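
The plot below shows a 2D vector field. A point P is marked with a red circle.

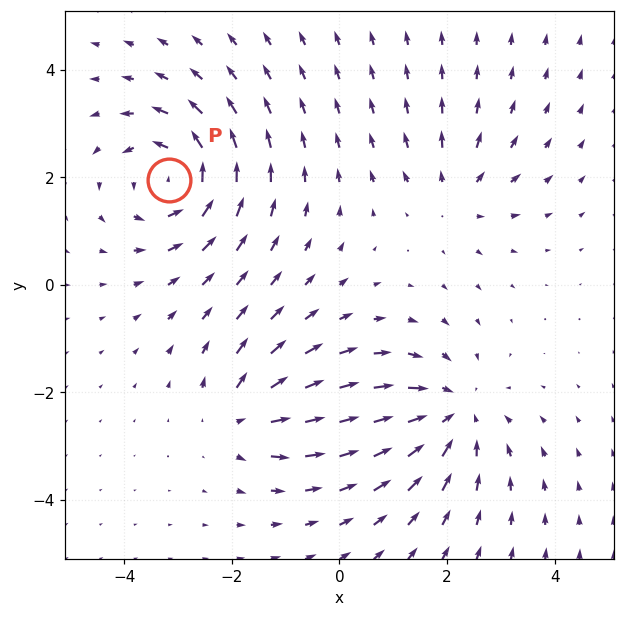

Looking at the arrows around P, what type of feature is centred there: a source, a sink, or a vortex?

vortex

At P (-3.2, 2.0) the arrows circulate counterclockwise. Divergence ≈0, curl about +5 — near-zero divergence with nonzero curl is a vortex.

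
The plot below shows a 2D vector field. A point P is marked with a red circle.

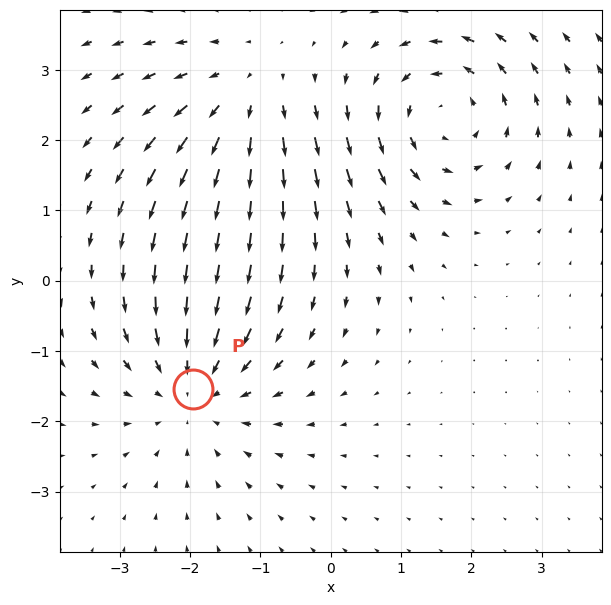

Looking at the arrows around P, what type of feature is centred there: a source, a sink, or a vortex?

sink

At P (-2.0, -1.5) the arrows converge inward. Divergence about -4, curl ≈0 — negative divergence with near-zero curl is a sink.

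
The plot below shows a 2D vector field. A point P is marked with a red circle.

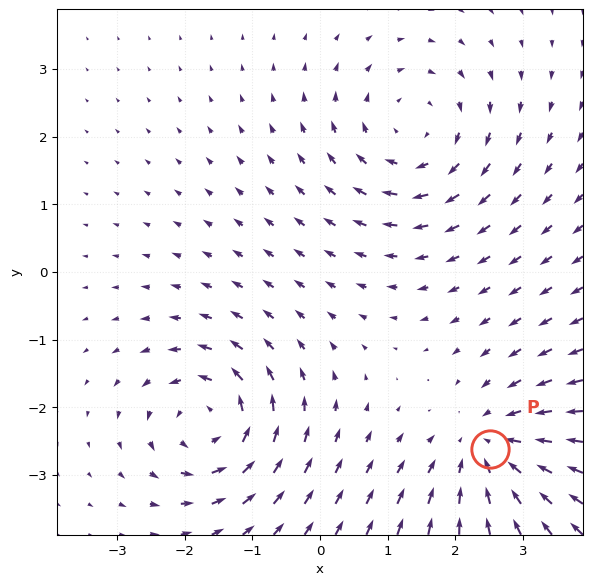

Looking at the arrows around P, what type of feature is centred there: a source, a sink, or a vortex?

At P (2.5, -2.6) the arrows converge inward. Divergence about -4, curl ≈0 — negative divergence with near-zero curl is a sink.

sink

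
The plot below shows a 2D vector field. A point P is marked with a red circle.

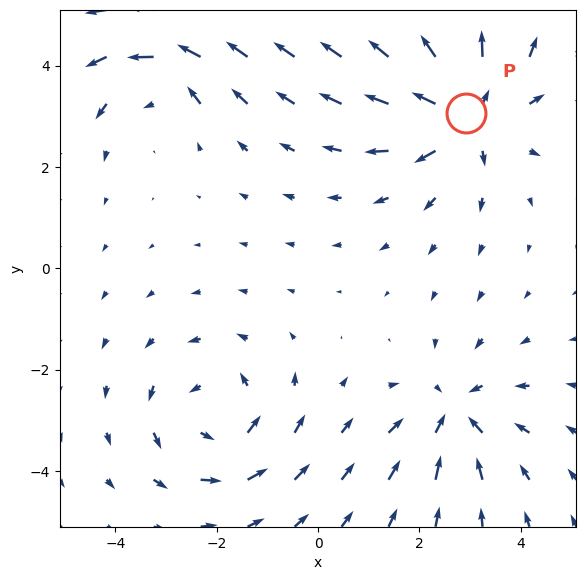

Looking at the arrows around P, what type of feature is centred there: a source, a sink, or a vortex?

source

At P (2.9, 3.1) the arrows spread outward. Divergence about +4, curl ≈0 — positive divergence with near-zero curl is a source.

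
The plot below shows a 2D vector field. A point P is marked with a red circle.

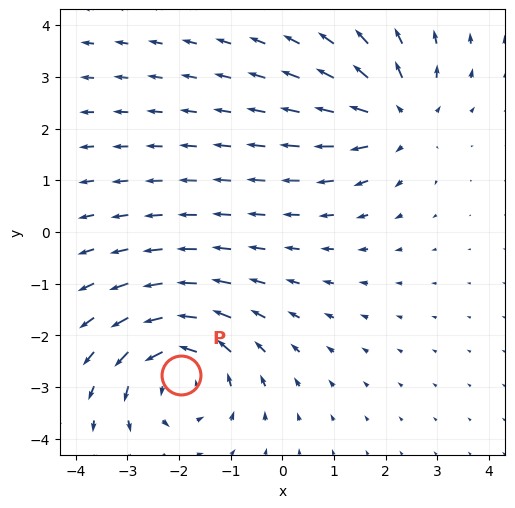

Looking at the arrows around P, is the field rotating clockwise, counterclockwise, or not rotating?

counterclockwise

Near P at (-2.0, -2.8) the arrows circulate counterclockwise. The curl (z-component) there is about +4; positive curl means counterclockwise rotation.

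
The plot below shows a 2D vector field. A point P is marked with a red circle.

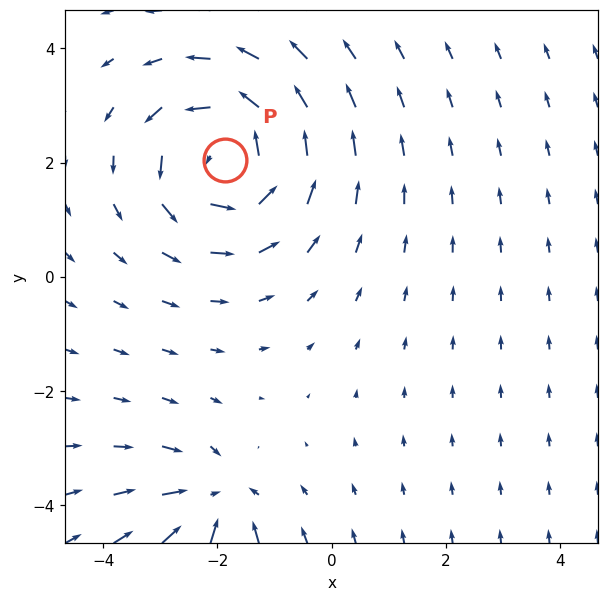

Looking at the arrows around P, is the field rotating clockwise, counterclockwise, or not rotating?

Near P at (-1.9, 2.0) the arrows circulate counterclockwise. The curl (z-component) there is about +5; positive curl means counterclockwise rotation.

counterclockwise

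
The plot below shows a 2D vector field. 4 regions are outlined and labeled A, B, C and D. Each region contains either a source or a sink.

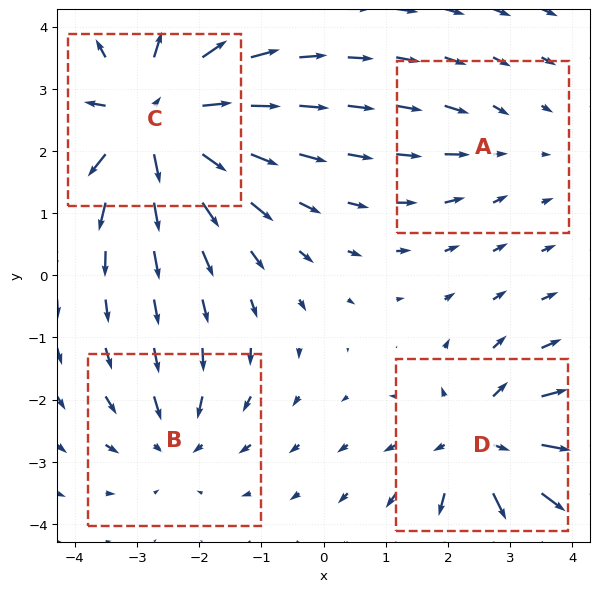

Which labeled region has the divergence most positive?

Divergence at each region's feature centre — A: about -2, B: about -4, C: about +8, D: about +6. Region C is most positive.

C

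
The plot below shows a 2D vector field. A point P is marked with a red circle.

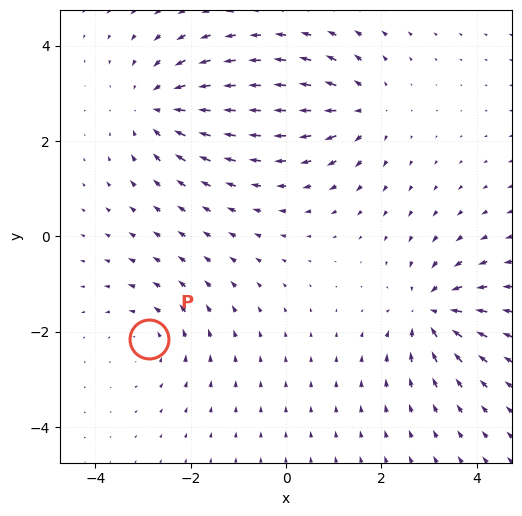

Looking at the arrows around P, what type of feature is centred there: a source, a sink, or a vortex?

At P (-2.9, -2.2) the arrows circulate counterclockwise. Divergence ≈0, curl about +3 — near-zero divergence with nonzero curl is a vortex.

vortex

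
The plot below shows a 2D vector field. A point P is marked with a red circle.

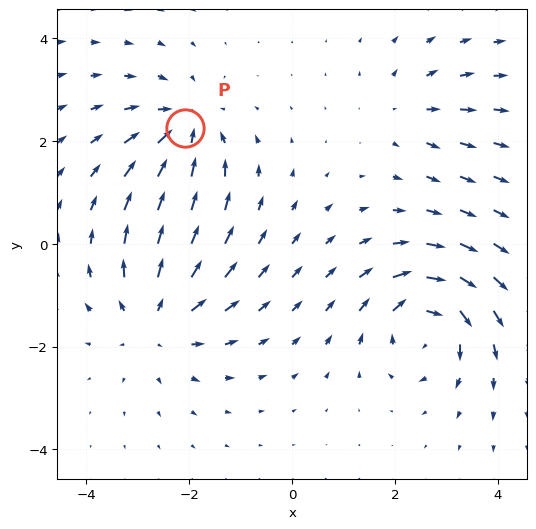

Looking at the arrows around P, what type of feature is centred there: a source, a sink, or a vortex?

At P (-2.1, 2.2) the arrows converge inward. Divergence about -5, curl ≈0 — negative divergence with near-zero curl is a sink.

sink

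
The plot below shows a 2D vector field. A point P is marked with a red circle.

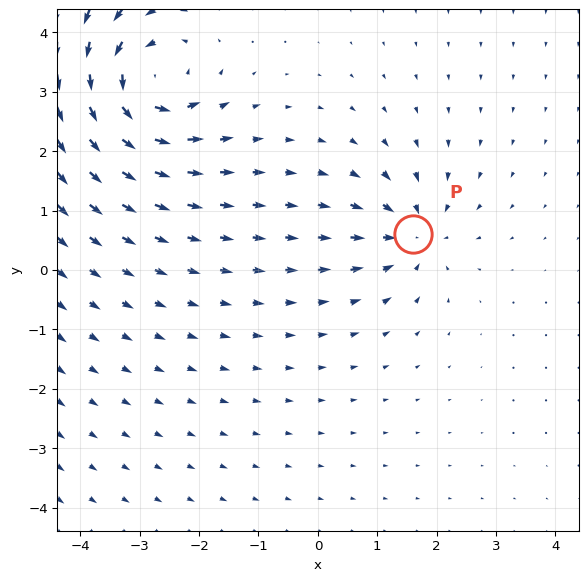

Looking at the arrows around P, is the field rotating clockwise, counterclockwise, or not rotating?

Near P at (1.6, 0.6) the arrows show no circulation. The curl there is ≈0.

not rotating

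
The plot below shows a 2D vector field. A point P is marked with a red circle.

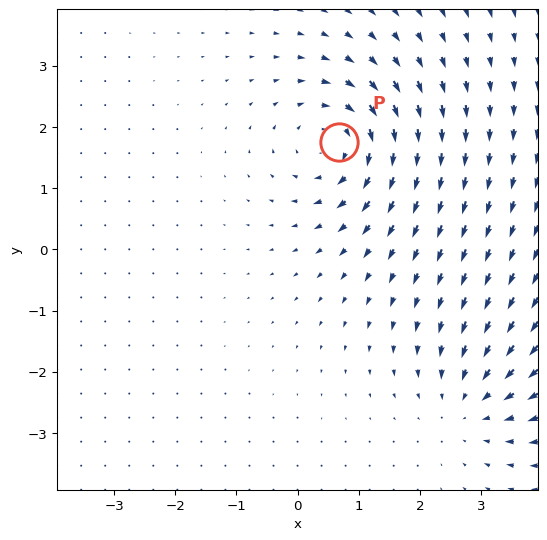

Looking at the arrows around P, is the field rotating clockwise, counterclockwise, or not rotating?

clockwise

Near P at (0.7, 1.8) the arrows circulate clockwise. The curl (z-component) there is about -5; negative curl means clockwise rotation.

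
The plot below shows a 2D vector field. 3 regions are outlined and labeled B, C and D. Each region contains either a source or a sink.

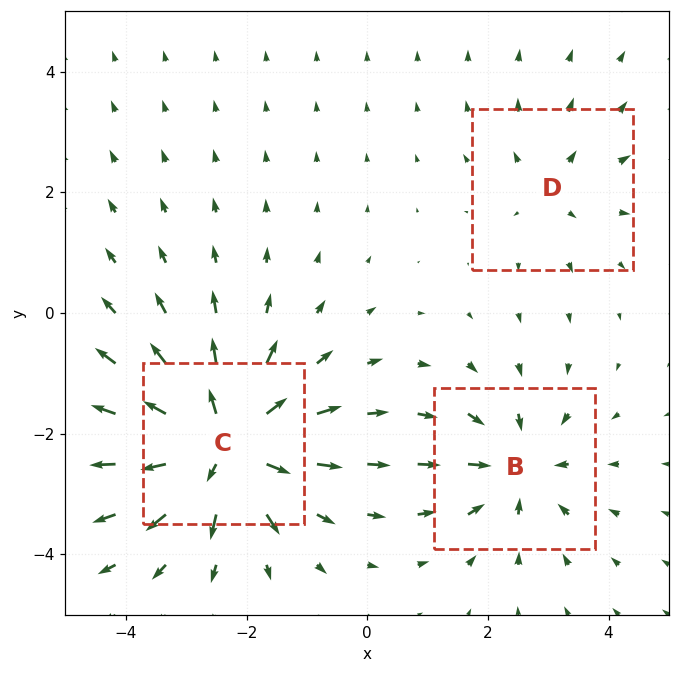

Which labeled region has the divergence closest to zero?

D

Divergence at each region's feature centre — B: about -4, C: about +6, D: about +2. Region D is closest to zero.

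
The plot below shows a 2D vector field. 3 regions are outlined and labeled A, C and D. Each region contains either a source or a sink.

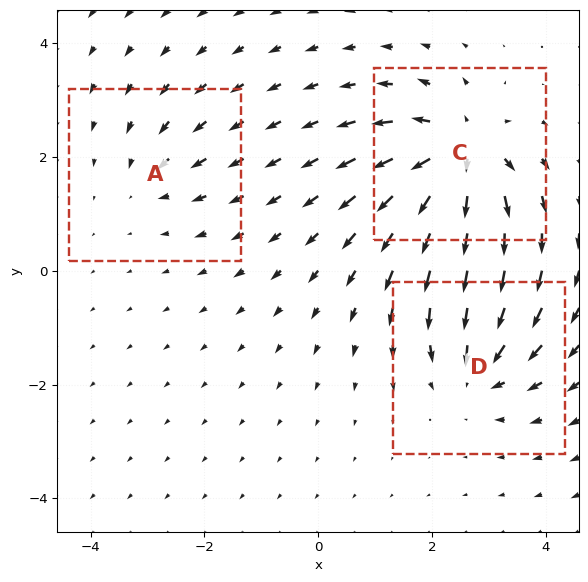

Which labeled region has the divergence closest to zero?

Divergence at each region's feature centre — A: about -2, C: about +6, D: about -4. Region A is closest to zero.

A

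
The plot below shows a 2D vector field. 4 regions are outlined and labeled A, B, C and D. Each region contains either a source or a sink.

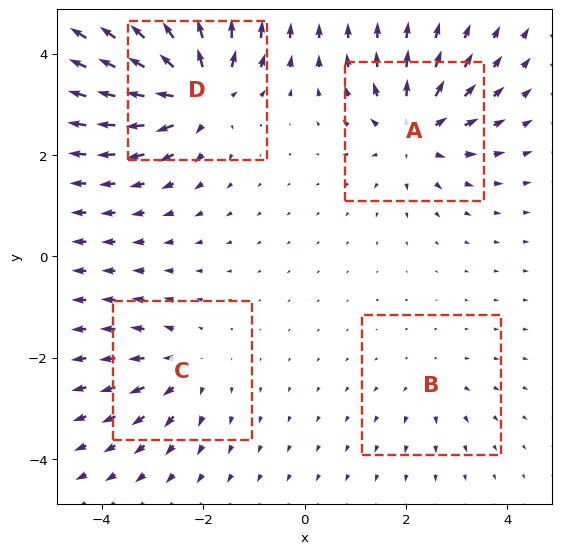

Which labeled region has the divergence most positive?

Divergence at each region's feature centre — A: about +6, B: about +2, C: about +4, D: about +8. Region D is most positive.

D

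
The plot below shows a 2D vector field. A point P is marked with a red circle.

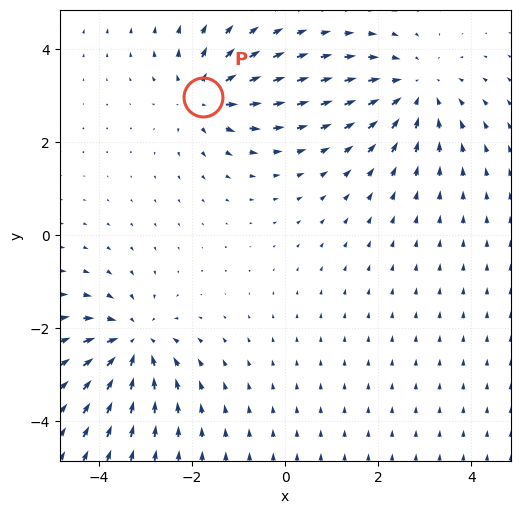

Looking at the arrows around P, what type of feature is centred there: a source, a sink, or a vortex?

source

At P (-1.8, 3.0) the arrows spread outward. Divergence about +4, curl ≈0 — positive divergence with near-zero curl is a source.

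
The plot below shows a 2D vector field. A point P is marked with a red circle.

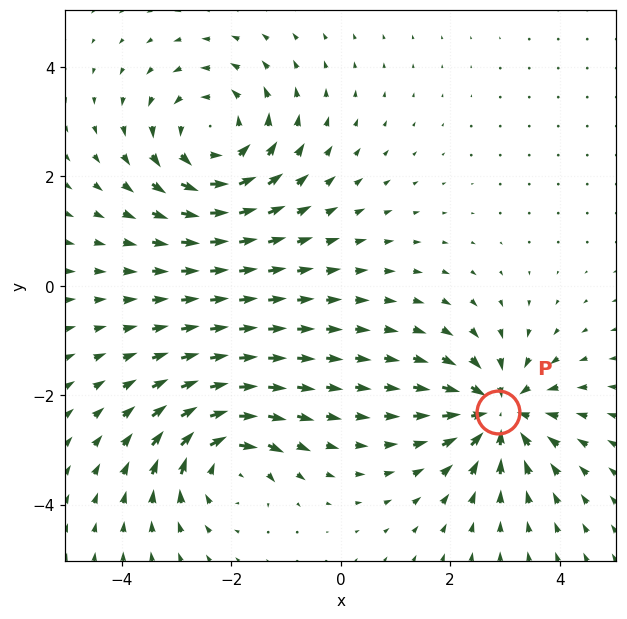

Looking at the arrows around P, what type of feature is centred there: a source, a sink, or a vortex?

sink

At P (2.9, -2.3) the arrows converge inward. Divergence about -6, curl ≈0 — negative divergence with near-zero curl is a sink.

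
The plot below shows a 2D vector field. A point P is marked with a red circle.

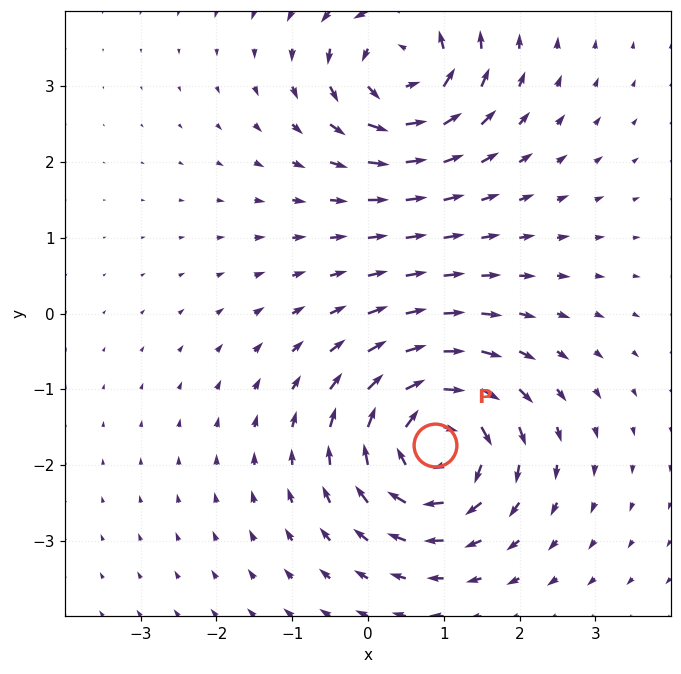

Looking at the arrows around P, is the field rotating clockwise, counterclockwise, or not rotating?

Near P at (0.9, -1.7) the arrows circulate clockwise. The curl (z-component) there is about -7; negative curl means clockwise rotation.

clockwise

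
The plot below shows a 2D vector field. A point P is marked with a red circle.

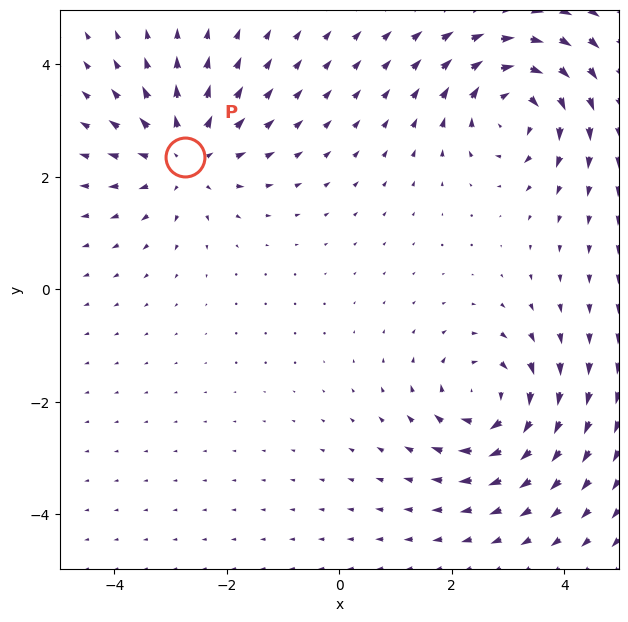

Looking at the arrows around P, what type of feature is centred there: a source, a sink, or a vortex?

At P (-2.7, 2.3) the arrows spread outward. Divergence about +4, curl ≈0 — positive divergence with near-zero curl is a source.

source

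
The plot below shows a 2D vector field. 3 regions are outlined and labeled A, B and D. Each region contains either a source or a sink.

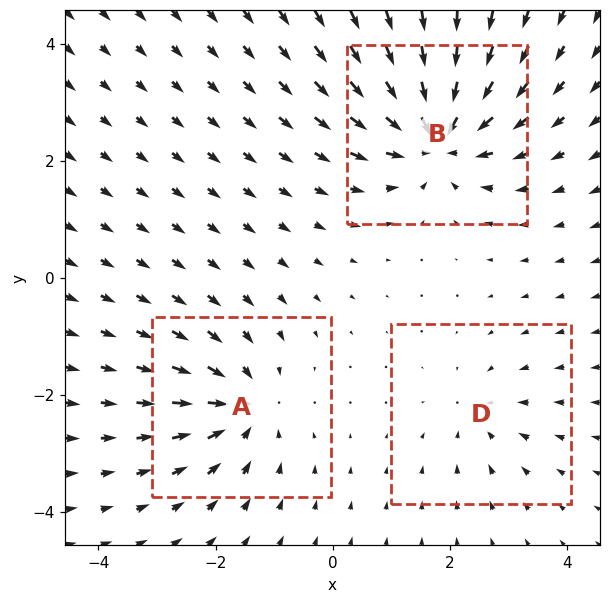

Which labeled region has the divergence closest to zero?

Divergence at each region's feature centre — A: about -4, B: about -6, D: about -2. Region D is closest to zero.

D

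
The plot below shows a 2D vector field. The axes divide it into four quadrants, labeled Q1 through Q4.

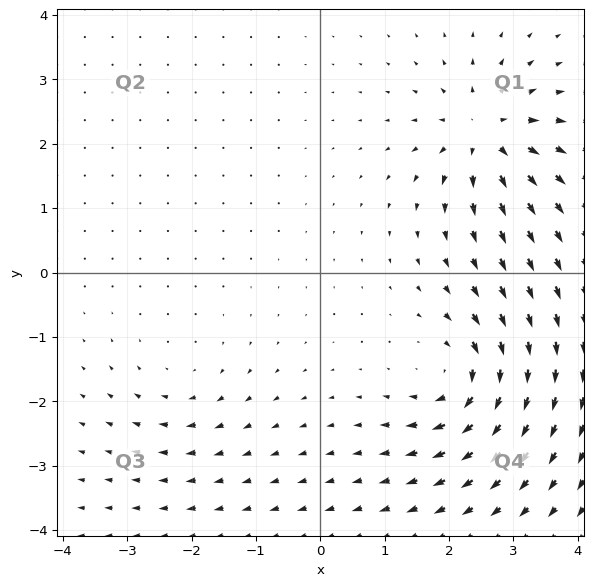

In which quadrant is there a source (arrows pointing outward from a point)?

The source sits at approximately (2.6, 2.2), which lies in quadrant Q1. The divergence there is about +6, positive as expected for a source.

Q1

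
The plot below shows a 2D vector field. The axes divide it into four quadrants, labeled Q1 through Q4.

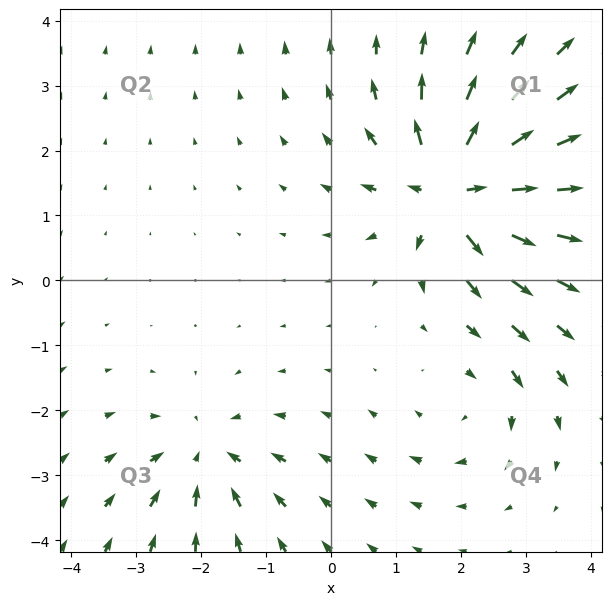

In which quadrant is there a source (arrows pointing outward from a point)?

The source sits at approximately (1.9, 1.4), which lies in quadrant Q1. The divergence there is about +6, positive as expected for a source.

Q1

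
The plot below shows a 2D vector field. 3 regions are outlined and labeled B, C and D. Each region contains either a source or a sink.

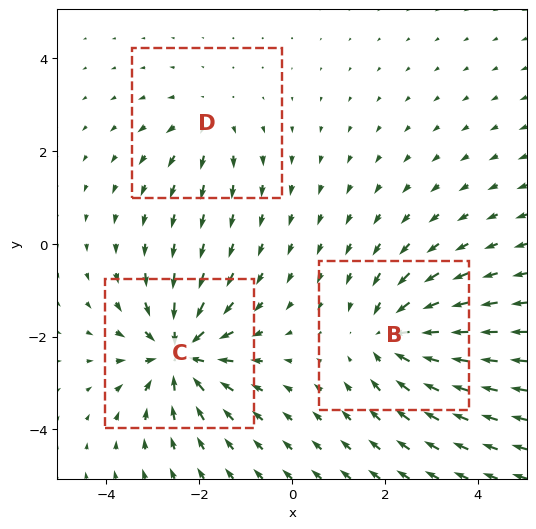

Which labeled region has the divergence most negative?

Divergence at each region's feature centre — B: about -4, C: about -5, D: about +2. Region C is most negative.

C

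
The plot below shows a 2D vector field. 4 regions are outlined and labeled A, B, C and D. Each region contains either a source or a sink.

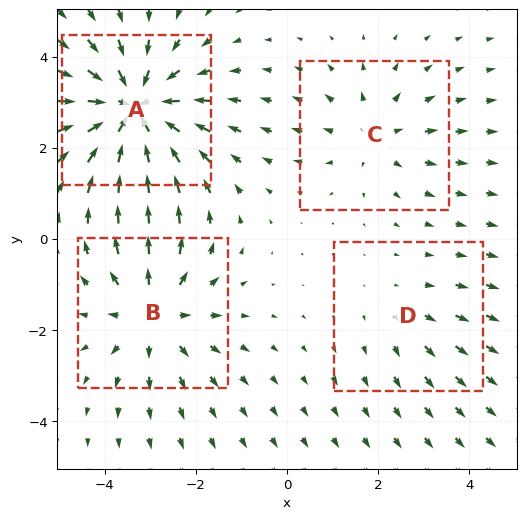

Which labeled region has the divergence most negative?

Divergence at each region's feature centre — A: about -6, B: about +4, C: about +3, D: about +2. Region A is most negative.

A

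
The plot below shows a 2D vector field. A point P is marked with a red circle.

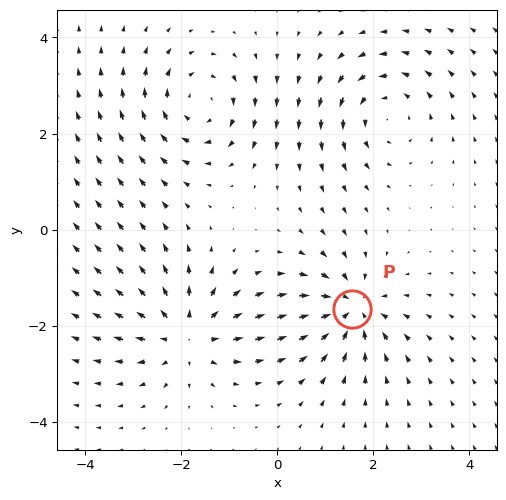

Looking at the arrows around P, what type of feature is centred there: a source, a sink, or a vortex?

At P (1.6, -1.6) the arrows converge inward. Divergence about -6, curl ≈0 — negative divergence with near-zero curl is a sink.

sink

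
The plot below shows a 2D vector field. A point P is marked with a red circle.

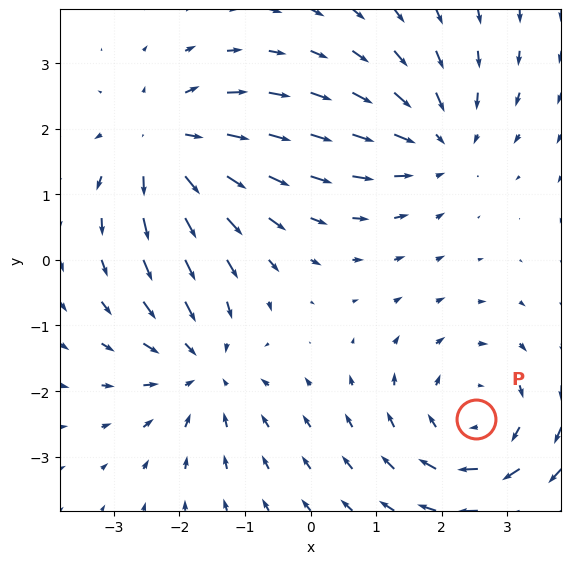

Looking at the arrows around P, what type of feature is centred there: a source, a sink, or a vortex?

At P (2.5, -2.4) the arrows circulate clockwise. Divergence ≈0, curl about -4 — near-zero divergence with nonzero curl is a vortex.

vortex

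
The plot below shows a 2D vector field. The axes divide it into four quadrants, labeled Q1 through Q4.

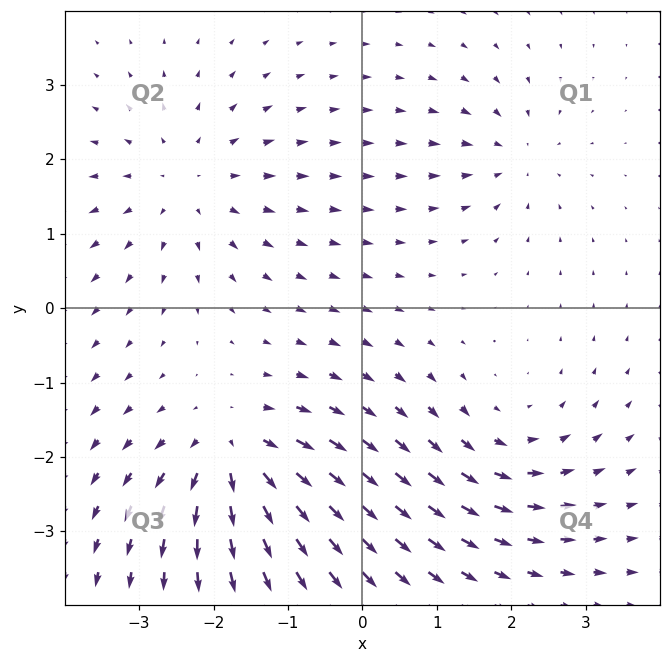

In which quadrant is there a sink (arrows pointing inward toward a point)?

Q1

The sink sits at approximately (2.0, 2.0), which lies in quadrant Q1. The divergence there is about -4, negative as expected for a sink.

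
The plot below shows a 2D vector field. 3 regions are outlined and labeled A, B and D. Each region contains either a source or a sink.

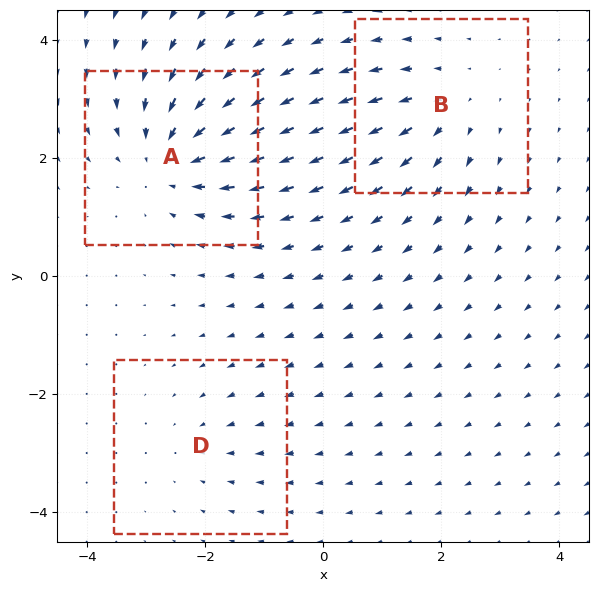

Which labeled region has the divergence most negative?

Divergence at each region's feature centre — A: about -4, B: about +3, D: about -2. Region A is most negative.

A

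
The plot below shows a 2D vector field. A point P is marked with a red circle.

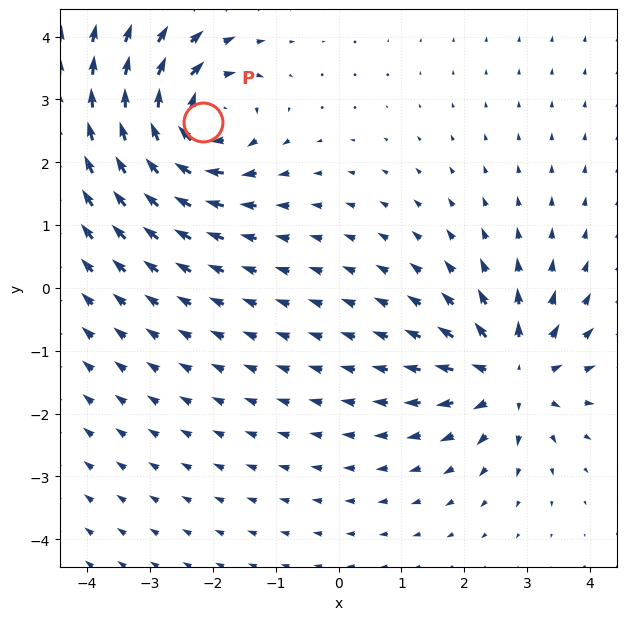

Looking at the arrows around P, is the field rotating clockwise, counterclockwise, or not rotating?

Near P at (-2.2, 2.6) the arrows circulate clockwise. The curl (z-component) there is about -6; negative curl means clockwise rotation.

clockwise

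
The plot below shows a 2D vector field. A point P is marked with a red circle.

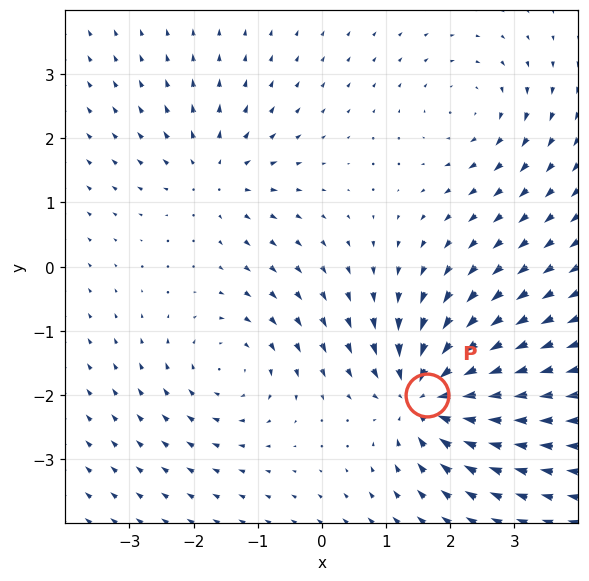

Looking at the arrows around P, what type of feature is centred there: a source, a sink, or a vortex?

At P (1.6, -2.0) the arrows converge inward. Divergence about -7, curl ≈0 — negative divergence with near-zero curl is a sink.

sink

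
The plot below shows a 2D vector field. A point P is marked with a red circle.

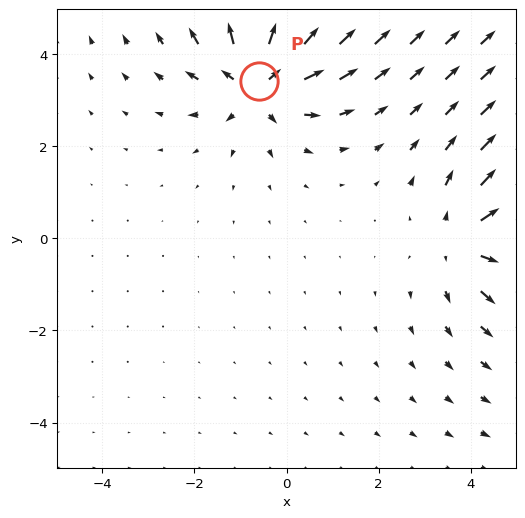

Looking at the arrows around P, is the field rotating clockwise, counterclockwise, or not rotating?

not rotating

Near P at (-0.6, 3.4) the arrows show no circulation. The curl there is ≈0.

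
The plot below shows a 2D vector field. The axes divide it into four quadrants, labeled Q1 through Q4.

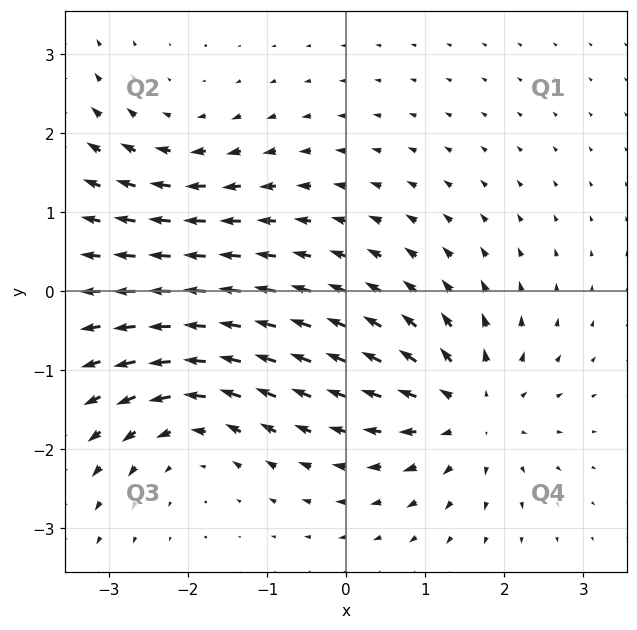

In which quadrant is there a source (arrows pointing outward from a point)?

The source sits at approximately (1.5, -1.5), which lies in quadrant Q4. The divergence there is about +5, positive as expected for a source.

Q4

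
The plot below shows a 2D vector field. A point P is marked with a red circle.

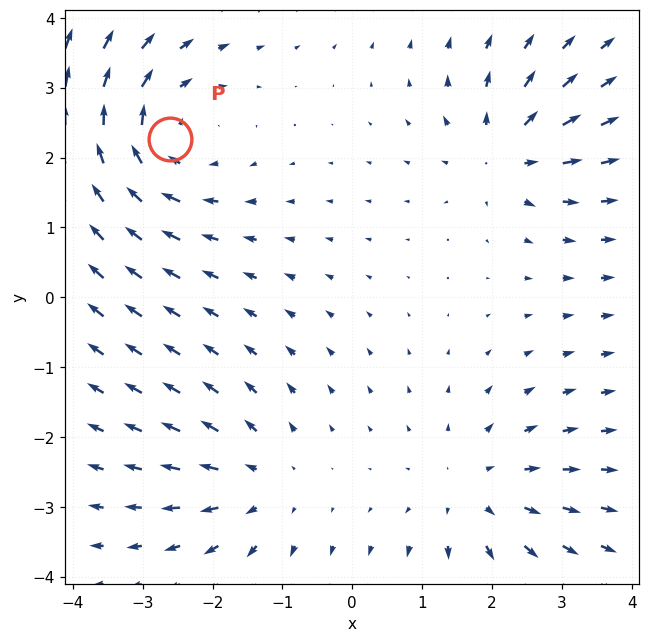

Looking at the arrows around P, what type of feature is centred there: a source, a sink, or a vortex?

vortex

At P (-2.6, 2.3) the arrows circulate clockwise. Divergence ≈0, curl about -4 — near-zero divergence with nonzero curl is a vortex.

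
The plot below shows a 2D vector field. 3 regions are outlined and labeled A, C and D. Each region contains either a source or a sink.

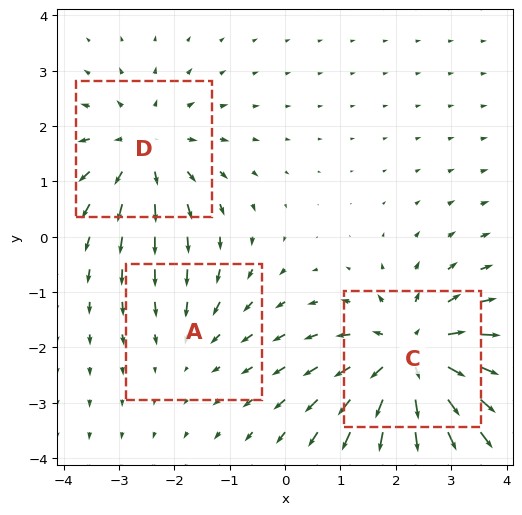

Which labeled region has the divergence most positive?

Divergence at each region's feature centre — A: about -2, C: about +5, D: about +3. Region C is most positive.

C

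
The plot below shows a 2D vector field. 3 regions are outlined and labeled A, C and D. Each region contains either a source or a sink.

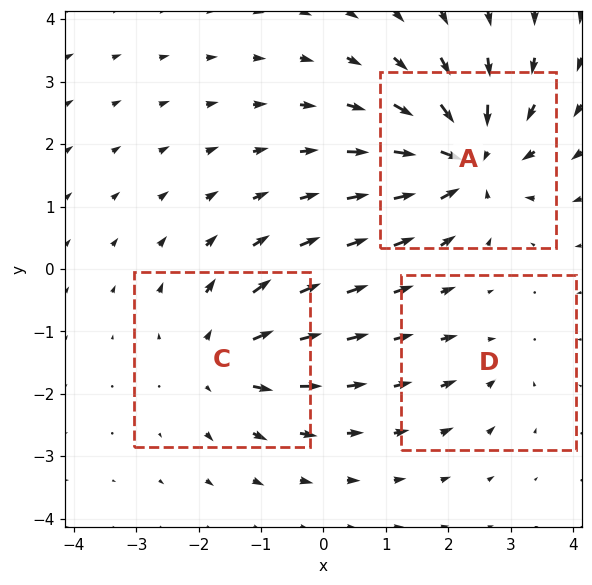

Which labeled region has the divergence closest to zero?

D

Divergence at each region's feature centre — A: about -6, C: about +4, D: about -2. Region D is closest to zero.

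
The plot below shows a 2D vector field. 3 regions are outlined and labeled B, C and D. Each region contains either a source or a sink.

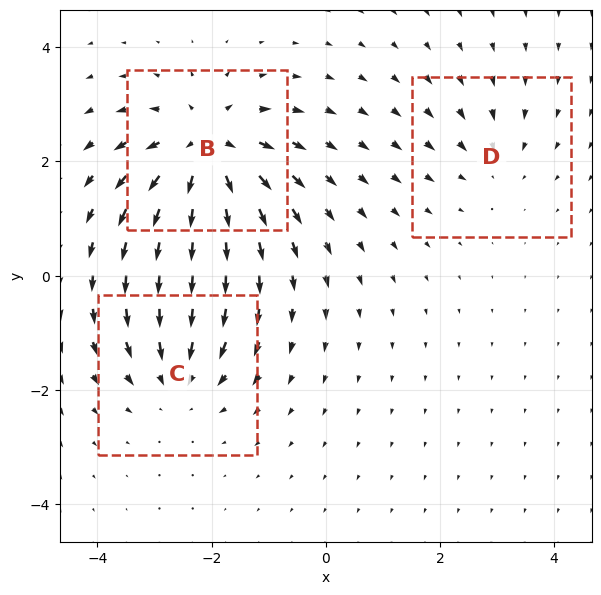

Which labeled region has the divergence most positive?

Divergence at each region's feature centre — B: about +6, C: about -4, D: about -2. Region B is most positive.

B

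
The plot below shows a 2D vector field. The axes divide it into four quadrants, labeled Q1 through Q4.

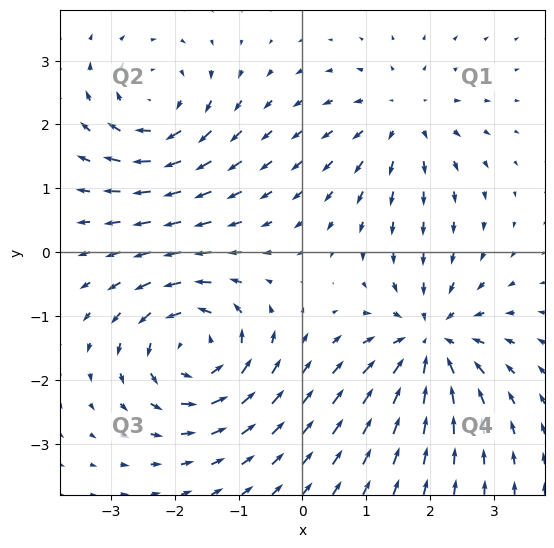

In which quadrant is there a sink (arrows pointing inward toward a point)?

The sink sits at approximately (2.0, -1.4), which lies in quadrant Q4. The divergence there is about -6, negative as expected for a sink.

Q4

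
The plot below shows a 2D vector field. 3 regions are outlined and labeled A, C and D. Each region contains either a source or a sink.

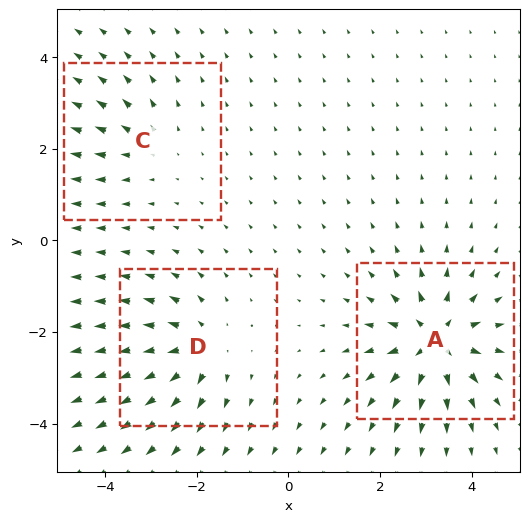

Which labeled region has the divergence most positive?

A

Divergence at each region's feature centre — A: about +6, C: about +2, D: about +4. Region A is most positive.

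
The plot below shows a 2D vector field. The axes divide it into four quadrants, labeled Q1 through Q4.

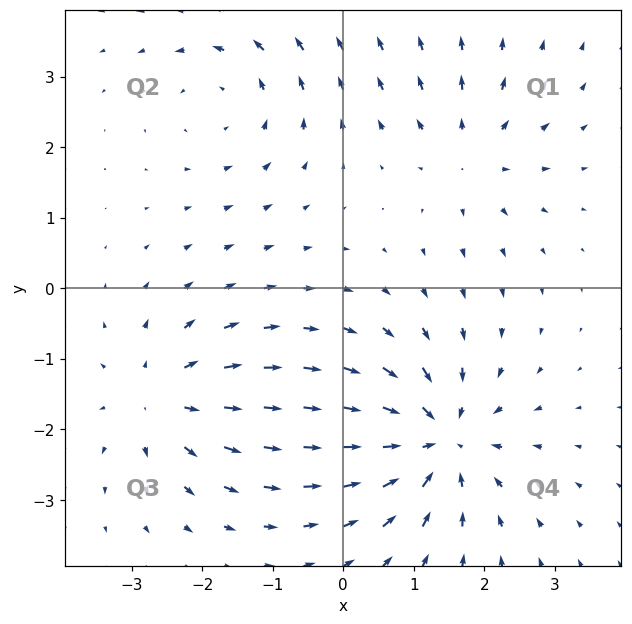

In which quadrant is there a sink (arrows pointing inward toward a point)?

The sink sits at approximately (1.3, -2.2), which lies in quadrant Q4. The divergence there is about -6, negative as expected for a sink.

Q4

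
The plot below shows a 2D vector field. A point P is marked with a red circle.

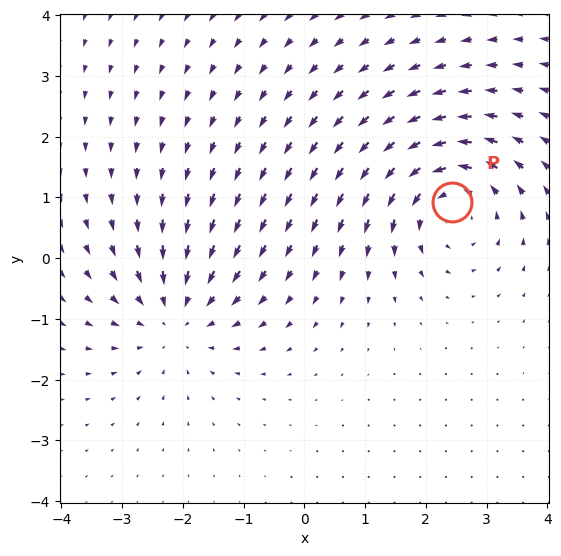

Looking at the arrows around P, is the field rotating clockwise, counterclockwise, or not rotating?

Near P at (2.4, 0.9) the arrows circulate counterclockwise. The curl (z-component) there is about +4; positive curl means counterclockwise rotation.

counterclockwise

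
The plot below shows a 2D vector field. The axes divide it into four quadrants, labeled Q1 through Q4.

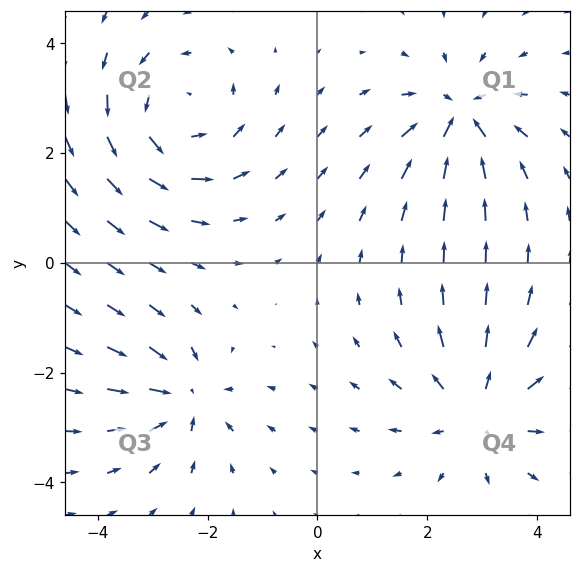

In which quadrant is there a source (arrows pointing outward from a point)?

The source sits at approximately (2.9, -2.7), which lies in quadrant Q4. The divergence there is about +3, positive as expected for a source.

Q4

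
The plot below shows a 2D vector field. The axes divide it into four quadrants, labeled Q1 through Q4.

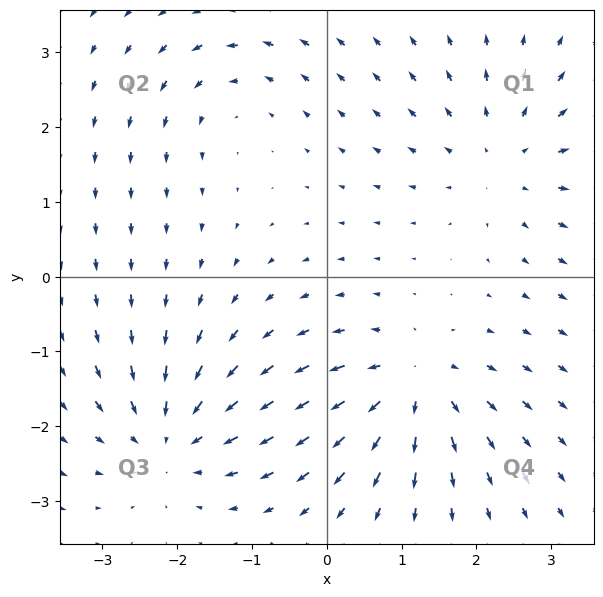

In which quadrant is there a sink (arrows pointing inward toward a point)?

The sink sits at approximately (-2.1, -2.2), which lies in quadrant Q3. The divergence there is about -4, negative as expected for a sink.

Q3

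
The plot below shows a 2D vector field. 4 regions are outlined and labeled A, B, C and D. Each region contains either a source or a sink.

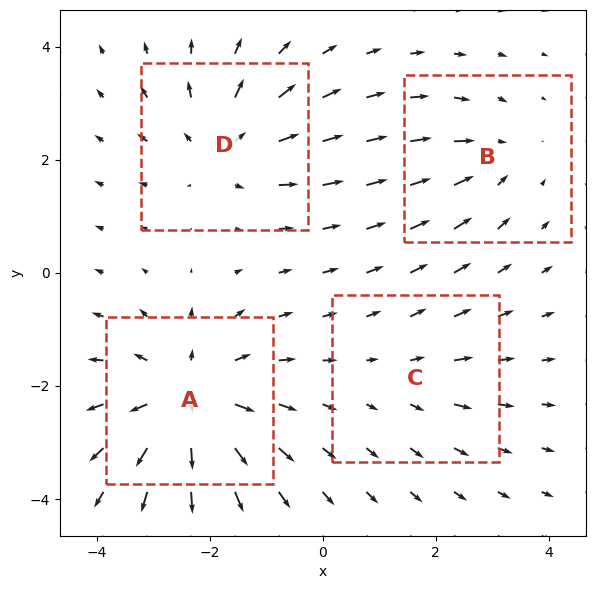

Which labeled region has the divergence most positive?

Divergence at each region's feature centre — A: about +6, B: about -3, C: about +2, D: about +5. Region A is most positive.

A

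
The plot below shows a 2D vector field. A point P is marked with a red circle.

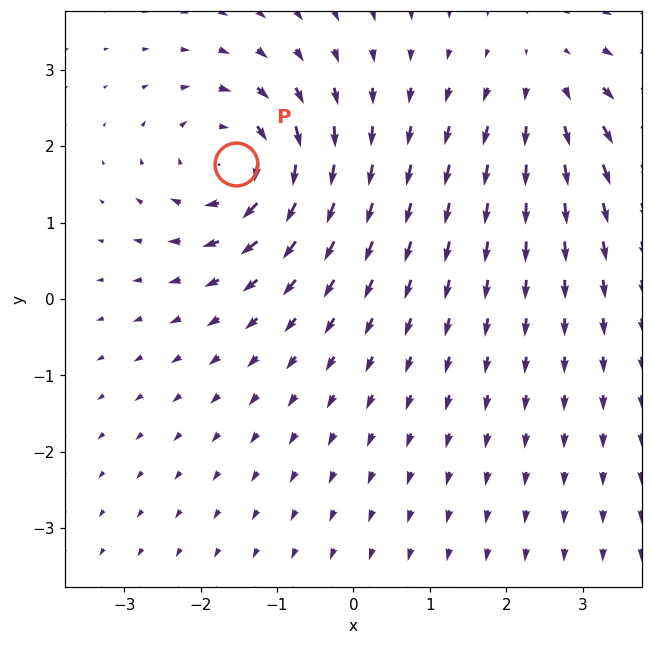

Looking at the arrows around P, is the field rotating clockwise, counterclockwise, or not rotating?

Near P at (-1.5, 1.8) the arrows circulate clockwise. The curl (z-component) there is about -5; negative curl means clockwise rotation.

clockwise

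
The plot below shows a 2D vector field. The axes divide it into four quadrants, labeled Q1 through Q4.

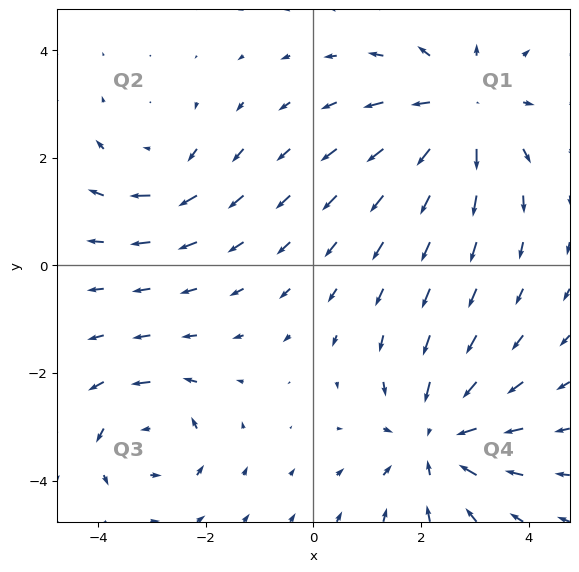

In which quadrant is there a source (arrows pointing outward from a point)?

The source sits at approximately (2.7, 2.9), which lies in quadrant Q1. The divergence there is about +4, positive as expected for a source.

Q1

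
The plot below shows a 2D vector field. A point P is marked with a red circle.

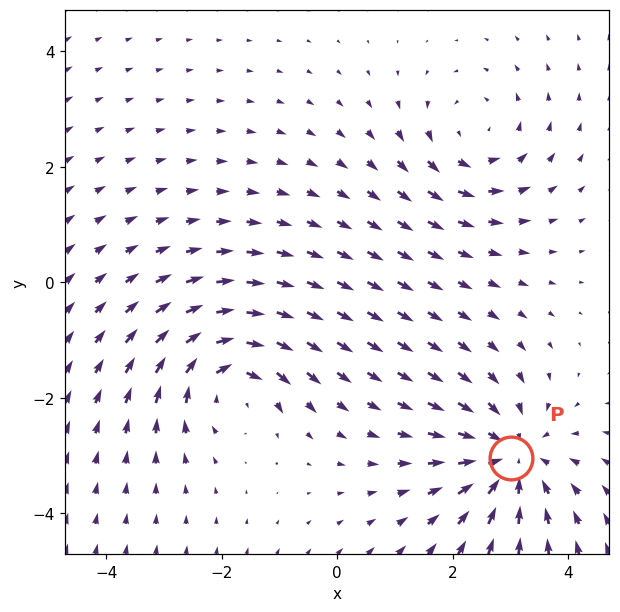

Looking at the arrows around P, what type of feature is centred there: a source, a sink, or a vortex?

At P (3.0, -3.0) the arrows converge inward. Divergence about -4, curl ≈0 — negative divergence with near-zero curl is a sink.

sink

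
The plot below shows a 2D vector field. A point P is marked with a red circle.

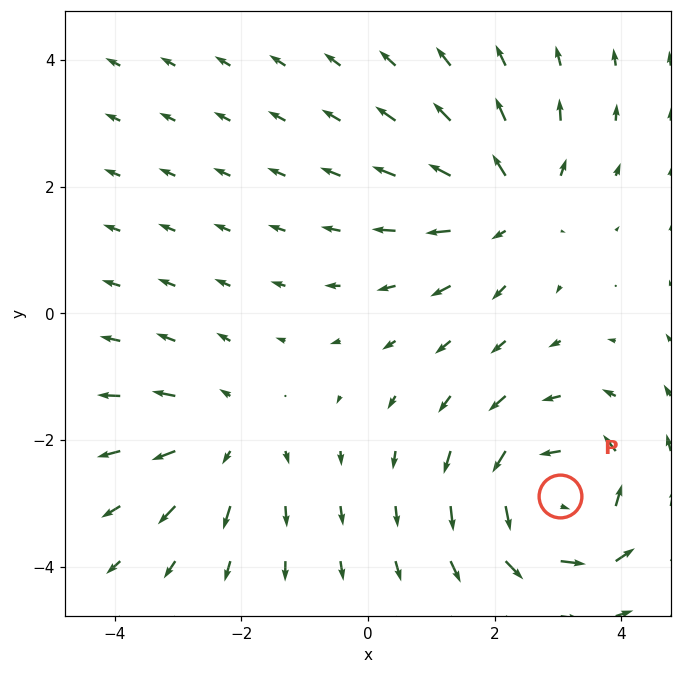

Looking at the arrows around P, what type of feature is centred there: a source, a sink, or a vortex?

vortex

At P (3.0, -2.9) the arrows circulate counterclockwise. Divergence ≈0, curl about +5 — near-zero divergence with nonzero curl is a vortex.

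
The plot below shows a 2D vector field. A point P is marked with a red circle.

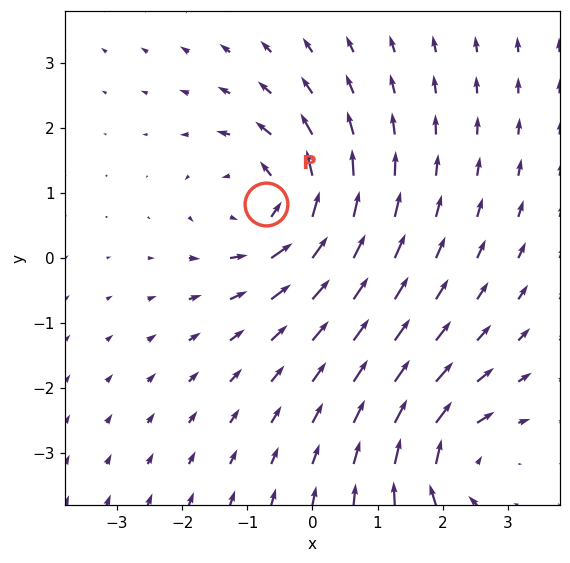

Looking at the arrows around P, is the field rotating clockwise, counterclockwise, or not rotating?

counterclockwise

Near P at (-0.7, 0.8) the arrows circulate counterclockwise. The curl (z-component) there is about +5; positive curl means counterclockwise rotation.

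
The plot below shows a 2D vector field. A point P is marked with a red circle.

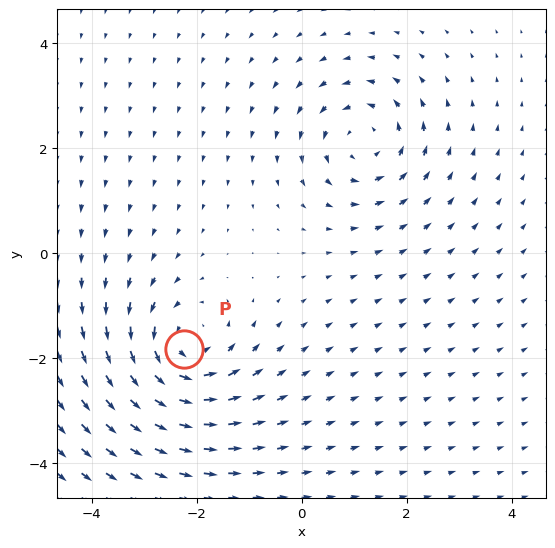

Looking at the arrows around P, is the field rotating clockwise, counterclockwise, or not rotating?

counterclockwise

Near P at (-2.2, -1.8) the arrows circulate counterclockwise. The curl (z-component) there is about +5; positive curl means counterclockwise rotation.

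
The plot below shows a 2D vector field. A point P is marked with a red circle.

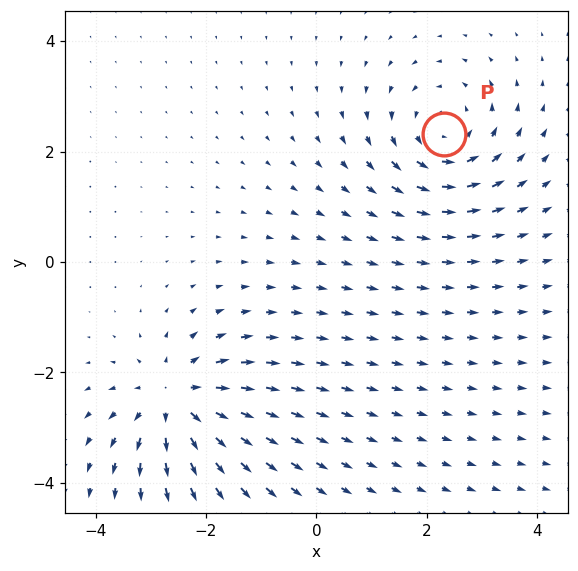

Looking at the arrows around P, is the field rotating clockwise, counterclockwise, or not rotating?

counterclockwise

Near P at (2.3, 2.3) the arrows circulate counterclockwise. The curl (z-component) there is about +4; positive curl means counterclockwise rotation.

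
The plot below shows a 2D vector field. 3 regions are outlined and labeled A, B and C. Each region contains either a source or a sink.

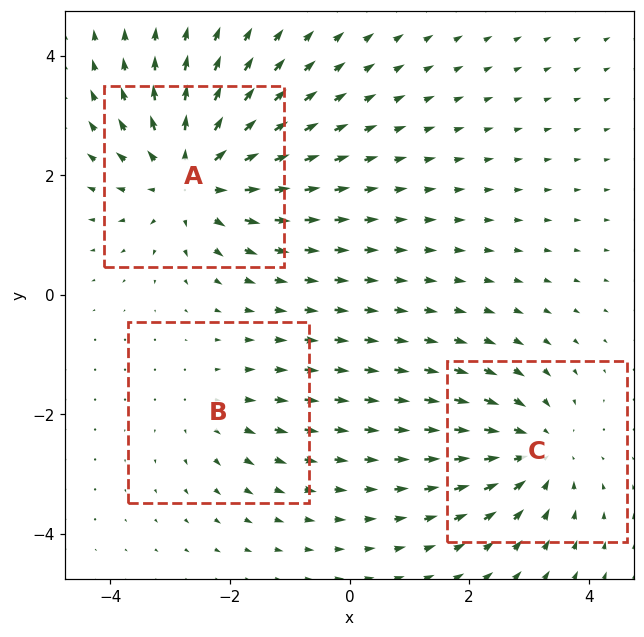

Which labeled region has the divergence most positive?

A

Divergence at each region's feature centre — A: about +4, B: about +2, C: about -3. Region A is most positive.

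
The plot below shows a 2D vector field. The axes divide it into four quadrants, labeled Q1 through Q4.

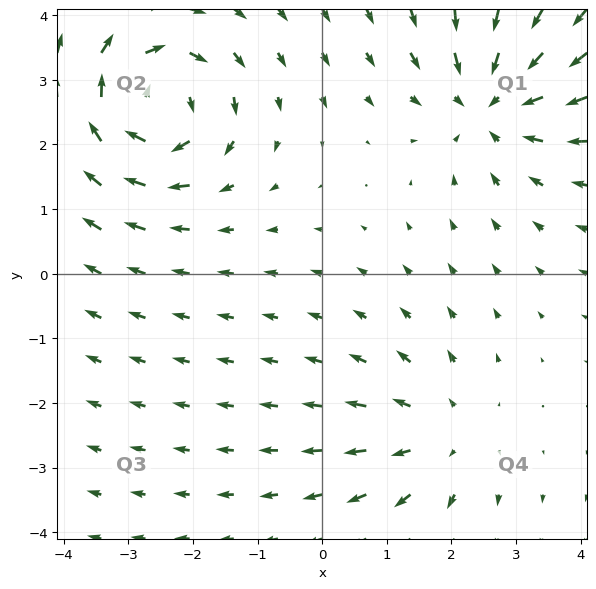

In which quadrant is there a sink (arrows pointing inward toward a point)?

Q1

The sink sits at approximately (2.6, 2.6), which lies in quadrant Q1. The divergence there is about -4, negative as expected for a sink.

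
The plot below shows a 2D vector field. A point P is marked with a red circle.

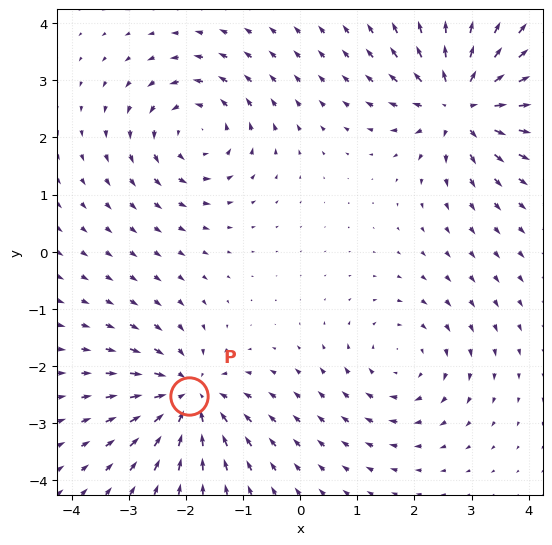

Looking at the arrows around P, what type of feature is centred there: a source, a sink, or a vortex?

sink

At P (-1.9, -2.5) the arrows converge inward. Divergence about -4, curl ≈0 — negative divergence with near-zero curl is a sink.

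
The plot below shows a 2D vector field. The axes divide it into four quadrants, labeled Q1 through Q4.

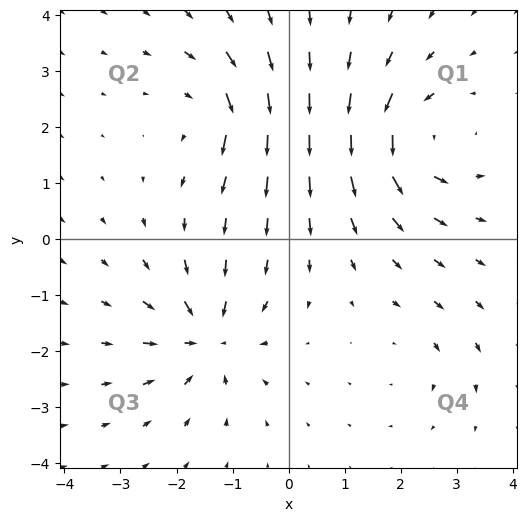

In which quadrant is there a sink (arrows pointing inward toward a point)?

The sink sits at approximately (-1.5, -1.8), which lies in quadrant Q3. The divergence there is about -6, negative as expected for a sink.

Q3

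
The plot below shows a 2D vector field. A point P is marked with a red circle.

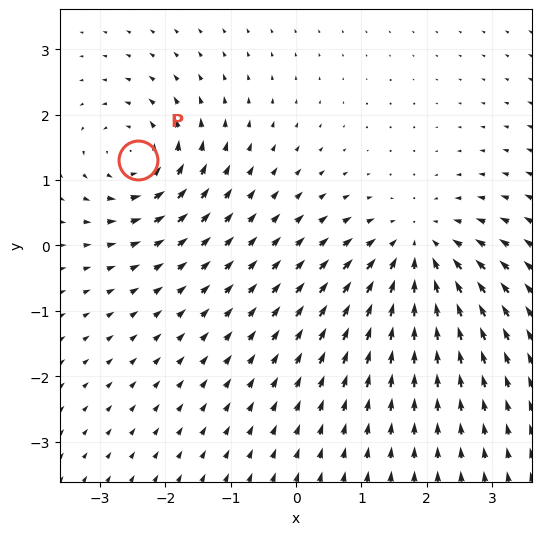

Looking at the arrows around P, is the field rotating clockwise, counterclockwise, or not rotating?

Near P at (-2.4, 1.3) the arrows circulate counterclockwise. The curl (z-component) there is about +5; positive curl means counterclockwise rotation.

counterclockwise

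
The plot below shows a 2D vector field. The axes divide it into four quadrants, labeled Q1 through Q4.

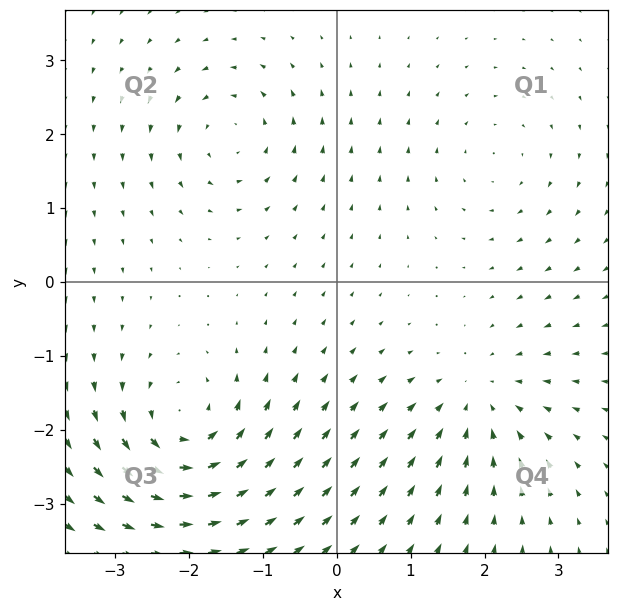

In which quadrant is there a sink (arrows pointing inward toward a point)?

The sink sits at approximately (1.9, -1.6), which lies in quadrant Q4. The divergence there is about -4, negative as expected for a sink.

Q4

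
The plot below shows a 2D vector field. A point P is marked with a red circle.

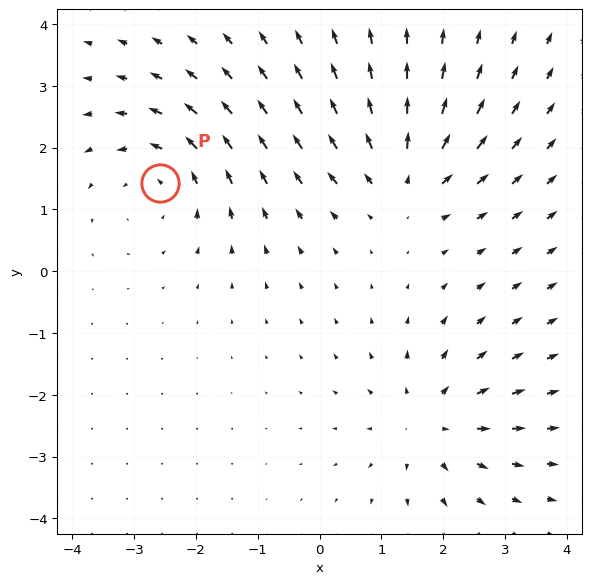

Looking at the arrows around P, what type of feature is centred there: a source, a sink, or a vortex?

vortex

At P (-2.6, 1.4) the arrows circulate counterclockwise. Divergence ≈0, curl about +4 — near-zero divergence with nonzero curl is a vortex.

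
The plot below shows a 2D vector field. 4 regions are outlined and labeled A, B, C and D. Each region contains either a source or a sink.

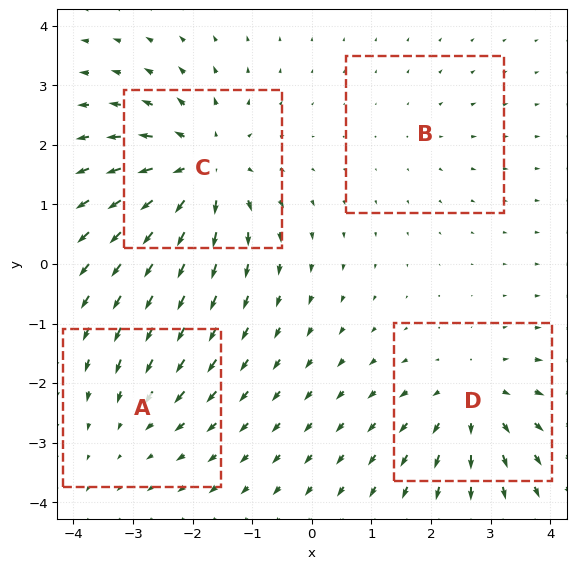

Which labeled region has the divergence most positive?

Divergence at each region's feature centre — A: about -3, B: about +2, C: about +7, D: about +5. Region C is most positive.

C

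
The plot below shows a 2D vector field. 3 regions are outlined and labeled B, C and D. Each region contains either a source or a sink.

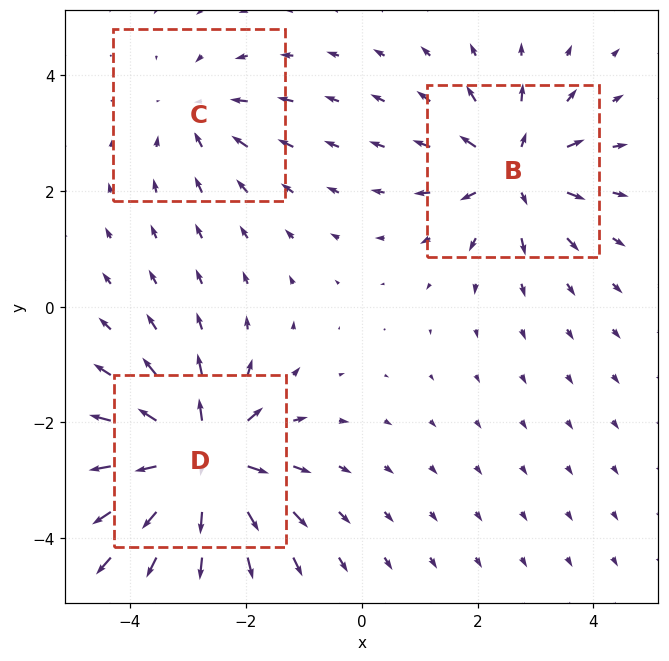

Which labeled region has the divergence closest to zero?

Divergence at each region's feature centre — B: about +4, C: about -2, D: about +6. Region C is closest to zero.

C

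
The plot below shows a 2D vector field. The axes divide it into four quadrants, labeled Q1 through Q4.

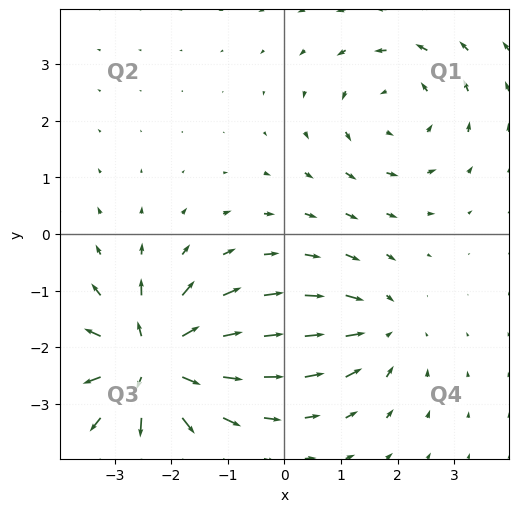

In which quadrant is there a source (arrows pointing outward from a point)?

The source sits at approximately (-2.3, -2.2), which lies in quadrant Q3. The divergence there is about +6, positive as expected for a source.

Q3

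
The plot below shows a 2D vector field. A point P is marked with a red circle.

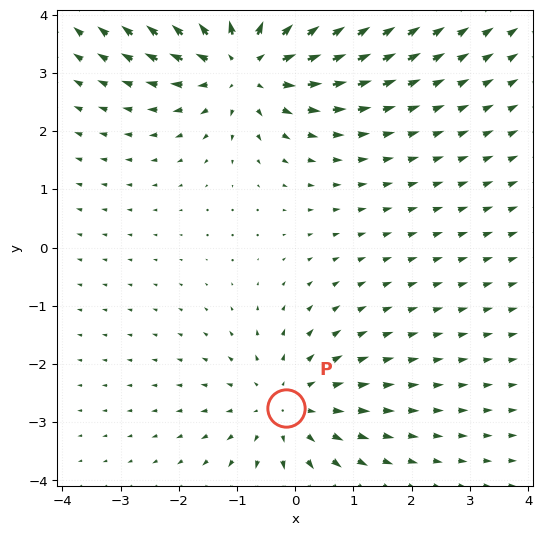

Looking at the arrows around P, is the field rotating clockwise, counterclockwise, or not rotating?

not rotating

Near P at (-0.2, -2.8) the arrows show no circulation. The curl there is ≈0.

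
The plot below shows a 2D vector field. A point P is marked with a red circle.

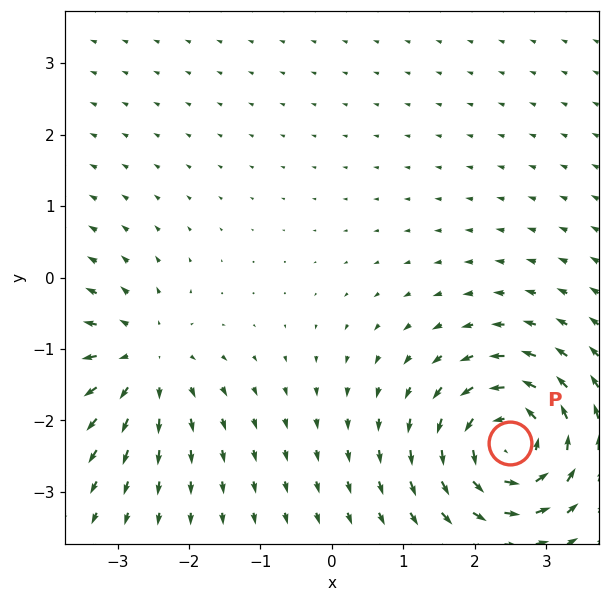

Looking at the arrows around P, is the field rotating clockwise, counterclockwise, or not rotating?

Near P at (2.5, -2.3) the arrows circulate counterclockwise. The curl (z-component) there is about +6; positive curl means counterclockwise rotation.

counterclockwise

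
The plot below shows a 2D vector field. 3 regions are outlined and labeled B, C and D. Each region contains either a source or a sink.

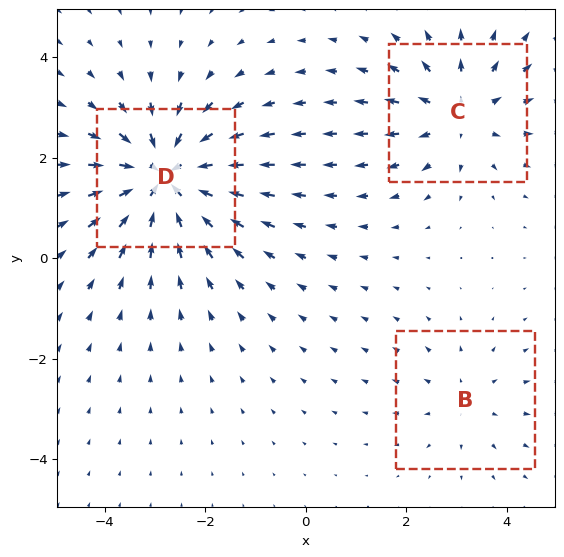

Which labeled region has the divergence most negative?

Divergence at each region's feature centre — B: about +2, C: about +3, D: about -5. Region D is most negative.

D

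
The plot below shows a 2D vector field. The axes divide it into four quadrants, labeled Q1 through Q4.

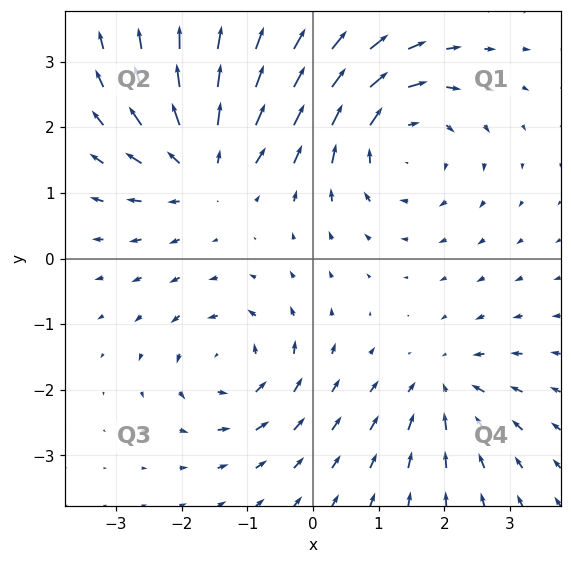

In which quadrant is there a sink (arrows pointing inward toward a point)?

The sink sits at approximately (2.0, -2.0), which lies in quadrant Q4. The divergence there is about -4, negative as expected for a sink.

Q4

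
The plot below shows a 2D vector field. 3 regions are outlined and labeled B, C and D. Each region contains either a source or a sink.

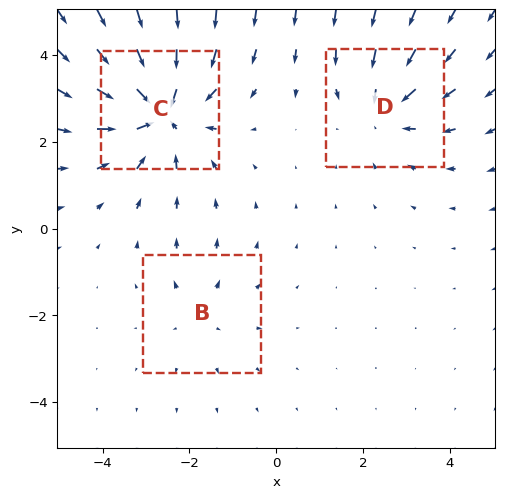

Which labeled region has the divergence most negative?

C

Divergence at each region's feature centre — B: about +2, C: about -5, D: about -3. Region C is most negative.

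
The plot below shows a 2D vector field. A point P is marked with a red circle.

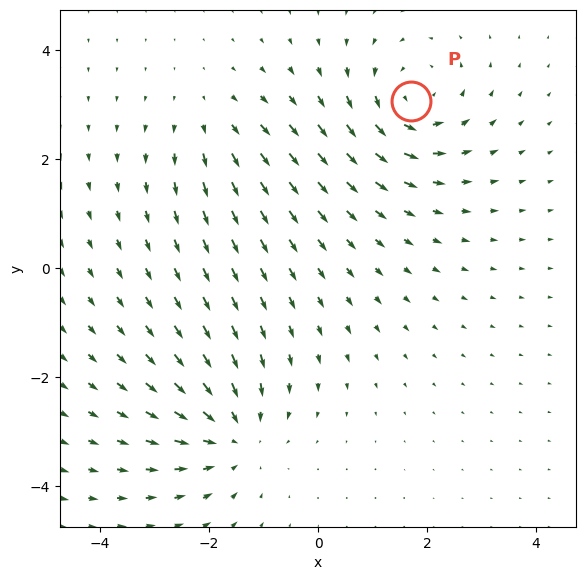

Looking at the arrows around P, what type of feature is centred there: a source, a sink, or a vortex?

vortex

At P (1.7, 3.1) the arrows circulate counterclockwise. Divergence ≈0, curl about +4 — near-zero divergence with nonzero curl is a vortex.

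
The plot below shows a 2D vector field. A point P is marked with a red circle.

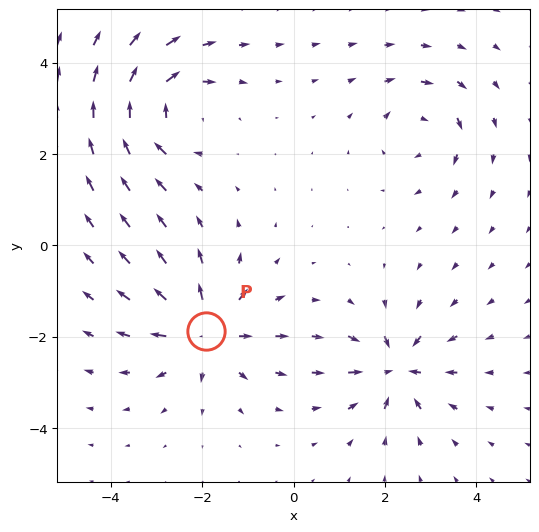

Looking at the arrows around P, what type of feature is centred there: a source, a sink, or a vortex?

At P (-1.9, -1.9) the arrows spread outward. Divergence about +6, curl ≈0 — positive divergence with near-zero curl is a source.

source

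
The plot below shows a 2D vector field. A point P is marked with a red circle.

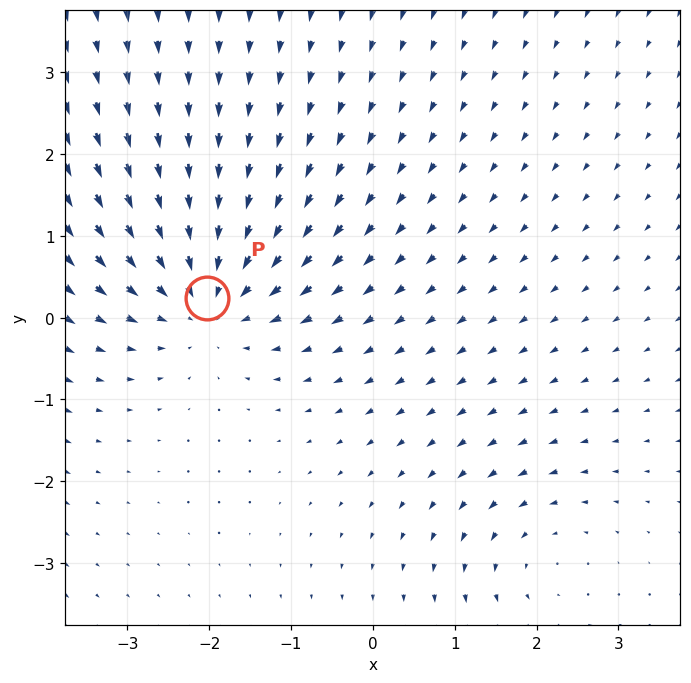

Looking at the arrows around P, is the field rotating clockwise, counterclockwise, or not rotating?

not rotating

Near P at (-2.0, 0.2) the arrows show no circulation. The curl there is ≈0.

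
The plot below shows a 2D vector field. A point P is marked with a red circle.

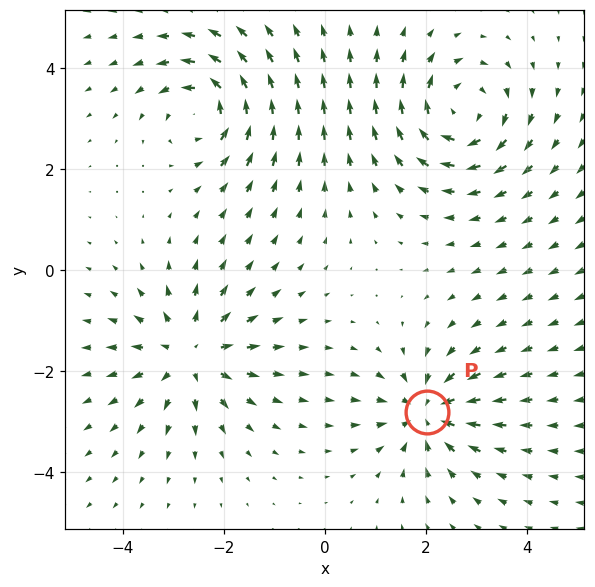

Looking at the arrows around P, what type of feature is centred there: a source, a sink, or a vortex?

sink

At P (2.0, -2.8) the arrows converge inward. Divergence about -5, curl ≈0 — negative divergence with near-zero curl is a sink.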